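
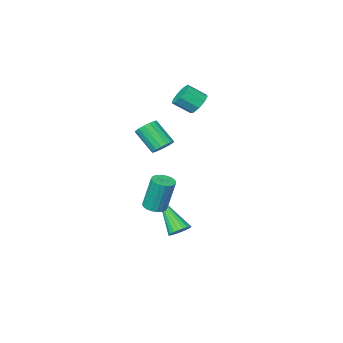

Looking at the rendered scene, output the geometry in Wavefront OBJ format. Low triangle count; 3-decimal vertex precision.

v 1.753 0.443 -2.601
v 2.302 0.551 -2.583
v 1.987 -1.003 -0.999
v 2.217 0.706 -2.431
v 2.052 0.815 -2.309
v 1.835 0.86 -2.237
v 1.604 0.832 -2.227
v 1.399 0.738 -2.283
v 1.255 0.592 -2.393
v 1.196 0.42 -2.539
v 1.235 0.253 -2.696
v 1.362 0.118 -2.837
v 1.557 0.039 -2.936
v 1.786 0.03 -2.978
v 2.009 0.092 -2.954
v 2.188 0.215 -2.87
v 2.292 0.378 -2.739
v -1.378 -3.061 3.271
v -1.038 -2.496 3.297
v -0.323 -2.953 3.914
v -0.662 -3.519 3.889
v -1.338 -2.511 3.633
v -0.623 -2.968 4.251
v -1.657 -2.783 3.801
v -0.941 -3.241 4.418
v -1.845 -3.186 3.721
v -1.129 -3.643 4.338
v -1.814 -3.53 3.43
v -1.098 -3.988 4.047
v -1.58 -3.655 3.065
v -0.864 -4.112 3.683
v -1.25 -3.502 2.797
v -0.535 -3.959 3.414
v -0.981 -3.143 2.751
v -0.265 -3.6 3.368
v -0.897 -2.746 2.948
v -0.181 -3.203 3.565
v 2.231 -0.158 2.45
v 2.731 0.107 2.521
v 3.068 -0.797 3.521
v 2.569 -1.062 3.45
v 2.563 0.236 2.693
v 2.901 -0.668 3.694
v 2.32 0.274 2.81
v 2.657 -0.63 3.811
v 2.056 0.214 2.845
v 2.394 -0.69 3.845
v 1.832 0.068 2.788
v 2.17 -0.836 3.789
v 1.7 -0.13 2.655
v 2.038 -1.033 3.655
v 1.69 -0.334 2.474
v 2.027 -1.237 3.474
v 1.803 -0.497 2.288
v 2.14 -1.401 3.288
v 2.015 -0.584 2.138
v 2.352 -1.487 3.139
v 2.276 -0.572 2.061
v 2.613 -1.476 3.061
v 2.527 -0.466 2.072
v 2.864 -1.37 3.072
v 2.71 -0.289 2.17
v 3.048 -1.193 3.17
v 2.784 -0.082 2.332
v 3.121 -0.986 3.332
v 3.676 1.562 -0.098
v 3.945 1.114 0.038
v 3.712 1.469 1.674
v 3.444 1.918 1.538
v 4.119 1.279 0.027
v 3.886 1.635 1.662
v 4.205 1.501 -0.009
v 3.973 1.856 1.627
v 4.187 1.734 -0.063
v 3.954 2.09 1.573
v 4.067 1.934 -0.123
v 3.835 2.289 1.513
v 3.87 2.06 -0.178
v 3.638 2.415 1.457
v 3.635 2.087 -0.218
v 3.402 2.443 1.418
v 3.408 2.011 -0.234
v 3.175 2.366 1.402
v 3.234 1.845 -0.222
v 3.001 2.201 1.413
v 3.147 1.624 -0.187
v 2.915 1.979 1.449
v 3.166 1.39 -0.133
v 2.933 1.746 1.503
v 3.285 1.191 -0.073
v 3.053 1.546 1.563
v 3.482 1.065 -0.017
v 3.25 1.42 1.618
v 3.718 1.037 0.022
v 3.485 1.393 1.658
f 2 1 4
f 2 4 3
f 4 1 5
f 4 5 3
f 5 1 6
f 5 6 3
f 6 1 7
f 6 7 3
f 7 1 8
f 7 8 3
f 8 1 9
f 8 9 3
f 9 1 10
f 9 10 3
f 10 1 11
f 10 11 3
f 11 1 12
f 11 12 3
f 12 1 13
f 12 13 3
f 13 1 14
f 13 14 3
f 14 1 15
f 14 15 3
f 15 1 16
f 15 16 3
f 16 1 17
f 16 17 3
f 17 1 2
f 17 2 3
f 19 18 22
f 19 22 20
f 20 22 23
f 20 23 21
f 22 18 24
f 22 24 23
f 23 24 25
f 23 25 21
f 24 18 26
f 24 26 25
f 25 26 27
f 25 27 21
f 26 18 28
f 26 28 27
f 27 28 29
f 27 29 21
f 28 18 30
f 28 30 29
f 29 30 31
f 29 31 21
f 30 18 32
f 30 32 31
f 31 32 33
f 31 33 21
f 32 18 34
f 32 34 33
f 33 34 35
f 33 35 21
f 34 18 36
f 34 36 35
f 35 36 37
f 35 37 21
f 36 18 19
f 36 19 37
f 37 19 20
f 37 20 21
f 39 38 42
f 39 42 40
f 40 42 43
f 40 43 41
f 42 38 44
f 42 44 43
f 43 44 45
f 43 45 41
f 44 38 46
f 44 46 45
f 45 46 47
f 45 47 41
f 46 38 48
f 46 48 47
f 47 48 49
f 47 49 41
f 48 38 50
f 48 50 49
f 49 50 51
f 49 51 41
f 50 38 52
f 50 52 51
f 51 52 53
f 51 53 41
f 52 38 54
f 52 54 53
f 53 54 55
f 53 55 41
f 54 38 56
f 54 56 55
f 55 56 57
f 55 57 41
f 56 38 58
f 56 58 57
f 57 58 59
f 57 59 41
f 58 38 60
f 58 60 59
f 59 60 61
f 59 61 41
f 60 38 62
f 60 62 61
f 61 62 63
f 61 63 41
f 62 38 64
f 62 64 63
f 63 64 65
f 63 65 41
f 64 38 39
f 64 39 65
f 65 39 40
f 65 40 41
f 67 66 70
f 67 70 68
f 68 70 71
f 68 71 69
f 70 66 72
f 70 72 71
f 71 72 73
f 71 73 69
f 72 66 74
f 72 74 73
f 73 74 75
f 73 75 69
f 74 66 76
f 74 76 75
f 75 76 77
f 75 77 69
f 76 66 78
f 76 78 77
f 77 78 79
f 77 79 69
f 78 66 80
f 78 80 79
f 79 80 81
f 79 81 69
f 80 66 82
f 80 82 81
f 81 82 83
f 81 83 69
f 82 66 84
f 82 84 83
f 83 84 85
f 83 85 69
f 84 66 86
f 84 86 85
f 85 86 87
f 85 87 69
f 86 66 88
f 86 88 87
f 87 88 89
f 87 89 69
f 88 66 90
f 88 90 89
f 89 90 91
f 89 91 69
f 90 66 92
f 90 92 91
f 91 92 93
f 91 93 69
f 92 66 94
f 92 94 93
f 93 94 95
f 93 95 69
f 94 66 67
f 94 67 95
f 95 67 68
f 95 68 69



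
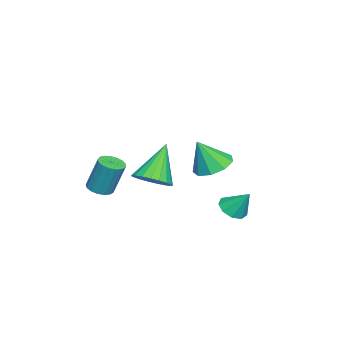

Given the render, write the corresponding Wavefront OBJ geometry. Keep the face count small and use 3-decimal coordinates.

v -0.463 -0.107 -0.894
v 0.218 0.598 -0.757
v -0.097 -0.753 0.614
v -0.382 0.807 -0.522
v -1.019 0.588 -0.461
v -1.397 0.043 -0.603
v -1.337 -0.571 -0.881
v -0.868 -0.969 -1.165
v -0.209 -0.963 -1.322
v 0.331 -0.557 -1.279
v 0.5 0.06 -1.055
v 4.439 -1.439 0.181
v 5.153 -1.636 0.709
v 3.281 -1.141 1.859
v 5.188 -1.261 0.667
v 5.093 -0.918 0.54
v 4.885 -0.664 0.351
v 4.6 -0.544 0.133
v 4.287 -0.579 -0.076
v 4 -0.763 -0.242
v 3.789 -1.064 -0.334
v 3.691 -1.429 -0.337
v 3.722 -1.796 -0.25
v 3.877 -2.101 -0.089
v 4.129 -2.292 0.119
v 4.434 -2.335 0.337
v 4.741 -2.224 0.529
v 4.995 -1.976 0.66
v 3.208 -4.125 -1.166
v 3.706 -3.766 -1.306
v 3.751 -3.196 0.305
v 3.252 -3.555 0.446
v 3.47 -3.587 -1.363
v 3.515 -3.017 0.249
v 3.174 -3.531 -1.375
v 3.218 -2.962 0.237
v 2.886 -3.612 -1.338
v 2.93 -3.042 0.273
v 2.671 -3.809 -1.263
v 2.715 -3.24 0.349
v 2.579 -4.079 -1.165
v 2.624 -3.51 0.447
v 2.632 -4.36 -1.067
v 2.676 -3.79 0.545
v 2.816 -4.586 -0.992
v 2.86 -4.017 0.62
v 3.09 -4.707 -0.957
v 3.134 -4.138 0.655
v 3.391 -4.695 -0.97
v 3.435 -4.125 0.642
v 3.65 -4.552 -1.027
v 3.695 -3.982 0.584
v 3.808 -4.311 -1.117
v 3.852 -3.741 0.495
v 3.828 -4.027 -1.218
v 3.872 -3.457 0.394
v 3.074 1.698 -1.643
v 3.735 1.418 -1.584
v 3.306 2.462 -0.617
v 3.744 1.812 -1.879
v 3.44 2.152 -2.064
v 2.965 2.28 -2.052
v 2.54 2.136 -1.848
v 2.366 1.787 -1.548
v 2.522 1.396 -1.293
v 2.937 1.146 -1.201
v 3.416 1.155 -1.316
f 2 1 4
f 2 4 3
f 4 1 5
f 4 5 3
f 5 1 6
f 5 6 3
f 6 1 7
f 6 7 3
f 7 1 8
f 7 8 3
f 8 1 9
f 8 9 3
f 9 1 10
f 9 10 3
f 10 1 11
f 10 11 3
f 11 1 2
f 11 2 3
f 13 12 15
f 13 15 14
f 15 12 16
f 15 16 14
f 16 12 17
f 16 17 14
f 17 12 18
f 17 18 14
f 18 12 19
f 18 19 14
f 19 12 20
f 19 20 14
f 20 12 21
f 20 21 14
f 21 12 22
f 21 22 14
f 22 12 23
f 22 23 14
f 23 12 24
f 23 24 14
f 24 12 25
f 24 25 14
f 25 12 26
f 25 26 14
f 26 12 27
f 26 27 14
f 27 12 28
f 27 28 14
f 28 12 13
f 28 13 14
f 30 29 33
f 30 33 31
f 31 33 34
f 31 34 32
f 33 29 35
f 33 35 34
f 34 35 36
f 34 36 32
f 35 29 37
f 35 37 36
f 36 37 38
f 36 38 32
f 37 29 39
f 37 39 38
f 38 39 40
f 38 40 32
f 39 29 41
f 39 41 40
f 40 41 42
f 40 42 32
f 41 29 43
f 41 43 42
f 42 43 44
f 42 44 32
f 43 29 45
f 43 45 44
f 44 45 46
f 44 46 32
f 45 29 47
f 45 47 46
f 46 47 48
f 46 48 32
f 47 29 49
f 47 49 48
f 48 49 50
f 48 50 32
f 49 29 51
f 49 51 50
f 50 51 52
f 50 52 32
f 51 29 53
f 51 53 52
f 52 53 54
f 52 54 32
f 53 29 55
f 53 55 54
f 54 55 56
f 54 56 32
f 55 29 30
f 55 30 56
f 56 30 31
f 56 31 32
f 58 57 60
f 58 60 59
f 60 57 61
f 60 61 59
f 61 57 62
f 61 62 59
f 62 57 63
f 62 63 59
f 63 57 64
f 63 64 59
f 64 57 65
f 64 65 59
f 65 57 66
f 65 66 59
f 66 57 67
f 66 67 59
f 67 57 58
f 67 58 59



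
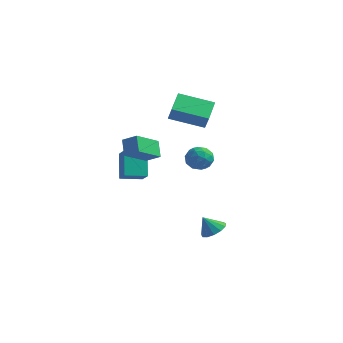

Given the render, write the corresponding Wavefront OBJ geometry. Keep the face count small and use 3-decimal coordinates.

v 2.132 -0.4 -4.224
v 2.615 0.041 -3.818
v 1.608 -0.66 -3.316
v 2.285 0.297 -3.935
v 1.907 0.332 -4.144
v 1.6 0.134 -4.378
v 1.462 -0.233 -4.563
v 1.536 -0.653 -4.641
v 1.801 -0.993 -4.586
v 2.17 -1.145 -4.416
v 2.527 -1.06 -4.185
v 2.759 -0.765 -3.966
v 2.792 -0.355 -3.83
v -2.77 -1.758 -1.066
v -3.314 -0.888 0.277
v -1.873 -0.908 -1.253
v -2.417 -0.038 0.09
v -2.103 -2.322 -0.43
v -2.647 -1.452 0.913
v -1.206 -1.472 -0.617
v -1.75 -0.602 0.726
v -1.357 0.863 2.649
v -0.961 0.573 3.509
v -1.722 2.183 3.263
v -1.326 1.892 4.122
v 0.446 1.628 2.078
v 0.842 1.337 2.937
v 0.081 2.947 2.691
v 0.477 2.657 3.551
v 1.017 -1.14 1.35
v 1.562 -0.642 1.654
v 1.958 -1.958 1.006
v 2.503 -1.46 1.31
v 2.002 -1.849 1.796
v 1.421 -1.344 2.009
v 2.099 -1.256 0.651
v 1.518 -0.751 0.864
v 2.231 -0.713 1.223
v 2.171 -1.08 1.93
v 1.349 -1.52 0.73
v 1.289 -1.887 1.437
v 1.207 -0.819 1.532
v 2.313 -1.781 1.128
v 2.019 -2.01 1.413
v 2.339 -1.717 1.592
v 1.124 -1.232 1.741
v 1.444 -0.939 1.92
v 1.703 -1.649 2.003
v 2.076 -1.661 0.74
v 2.396 -1.368 0.919
v 1.181 -0.883 1.068
v 1.501 -0.59 1.247
v 1.817 -0.951 0.657
v 1.921 -0.568 1.458
v 2.473 -1.049 1.255
v 2.236 -0.929 0.868
v 1.894 -0.632 0.993
v 1.885 -0.784 1.873
v 2.438 -1.264 1.671
v 2.144 -1.493 1.957
v 1.802 -1.196 2.082
v 2.278 -0.826 1.62
v 1.082 -1.336 0.989
v 1.635 -1.816 0.787
v 1.718 -1.404 0.578
v 1.376 -1.107 0.703
v 1.047 -1.551 1.405
v 1.599 -2.032 1.202
v 1.626 -1.968 1.667
v 1.284 -1.671 1.792
v 1.242 -1.774 1.04
v -1.588 -1.2 1.452
v -1.977 -2.71 2.352
v -0.759 -1.14 1.911
v -1.148 -2.65 2.811
v -1.112 -1.79 0.669
v -1.501 -3.3 1.569
v -0.283 -1.73 1.128
v -0.672 -3.24 2.028
f 2 1 4
f 2 4 3
f 4 1 5
f 4 5 3
f 5 1 6
f 5 6 3
f 6 1 7
f 6 7 3
f 7 1 8
f 7 8 3
f 8 1 9
f 8 9 3
f 9 1 10
f 9 10 3
f 10 1 11
f 10 11 3
f 11 1 12
f 11 12 3
f 12 1 13
f 12 13 3
f 13 1 2
f 13 2 3
f 15 17 14
f 18 15 14
f 14 17 16
f 16 18 14
f 15 21 17
f 19 15 18
f 19 21 15
f 17 21 16
f 20 18 16
f 16 21 20
f 20 19 18
f 21 19 20
f 23 25 22
f 26 23 22
f 22 25 24
f 24 26 22
f 23 29 25
f 27 23 26
f 27 29 23
f 25 29 24
f 28 26 24
f 24 29 28
f 28 27 26
f 29 27 28
f 30 67 46
f 67 41 70
f 46 70 35
f 67 70 46
f 30 46 42
f 46 35 47
f 42 47 31
f 46 47 42
f 30 42 51
f 42 31 52
f 51 52 37
f 42 52 51
f 30 51 63
f 51 37 66
f 63 66 40
f 51 66 63
f 30 63 67
f 63 40 71
f 67 71 41
f 63 71 67
f 31 47 58
f 47 35 61
f 58 61 39
f 47 61 58
f 35 70 48
f 70 41 69
f 48 69 34
f 70 69 48
f 41 71 68
f 71 40 64
f 68 64 32
f 71 64 68
f 40 66 65
f 66 37 53
f 65 53 36
f 66 53 65
f 37 52 57
f 52 31 54
f 57 54 38
f 52 54 57
f 33 59 45
f 59 39 60
f 45 60 34
f 59 60 45
f 33 45 43
f 45 34 44
f 43 44 32
f 45 44 43
f 33 43 50
f 43 32 49
f 50 49 36
f 43 49 50
f 33 50 55
f 50 36 56
f 55 56 38
f 50 56 55
f 33 55 59
f 55 38 62
f 59 62 39
f 55 62 59
f 34 60 48
f 60 39 61
f 48 61 35
f 60 61 48
f 32 44 68
f 44 34 69
f 68 69 41
f 44 69 68
f 36 49 65
f 49 32 64
f 65 64 40
f 49 64 65
f 38 56 57
f 56 36 53
f 57 53 37
f 56 53 57
f 39 62 58
f 62 38 54
f 58 54 31
f 62 54 58
f 73 75 72
f 76 73 72
f 72 75 74
f 74 76 72
f 73 79 75
f 77 73 76
f 77 79 73
f 75 79 74
f 78 76 74
f 74 79 78
f 78 77 76
f 79 77 78



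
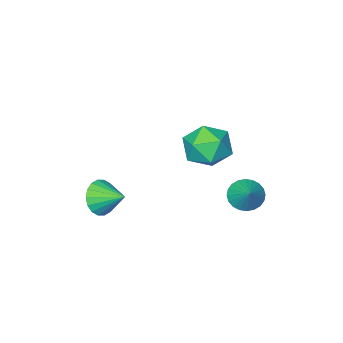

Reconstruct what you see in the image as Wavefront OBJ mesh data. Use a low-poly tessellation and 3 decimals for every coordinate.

v 0.177 -0.199 2.086
v 0.776 -0.272 3.122
v 0.844 -1.948 1.578
v 1.443 -2.021 2.614
v 0.245 -2.066 2.61
v -0.167 -0.985 2.924
v 1.787 -1.235 1.776
v 1.375 -0.154 2.09
v 1.771 -0.912 2.93
v 0.819 -1.425 3.446
v 0.801 -0.795 1.254
v -0.151 -1.308 1.77
v 4.128 -4.293 -1.42
v 4.735 -4.427 -0.688
v 3.692 -3.107 -0.84
v 4.97 -4.205 -0.966
v 5.038 -3.999 -1.335
v 4.926 -3.852 -1.72
v 4.657 -3.793 -2.046
v 4.282 -3.832 -2.248
v 3.877 -3.962 -2.285
v 3.522 -4.159 -2.152
v 3.287 -4.381 -1.873
v 3.218 -4.586 -1.504
v 3.33 -4.733 -1.119
v 3.6 -4.793 -0.793
v 3.974 -4.754 -0.592
v 4.379 -4.623 -0.554
v -1.37 -1.13 -1.853
v -0.806 -0.881 -2.439
v -0.79 -0.17 -0.887
v -1.057 -0.671 -2.497
v -1.355 -0.532 -2.457
v -1.655 -0.483 -2.325
v -1.912 -0.533 -2.121
v -2.086 -0.673 -1.876
v -2.152 -0.884 -1.628
v -2.098 -1.131 -1.415
v -1.933 -1.379 -1.267
v -1.683 -1.588 -1.209
v -1.385 -1.728 -1.249
v -1.084 -1.777 -1.381
v -0.828 -1.727 -1.585
v -0.653 -1.586 -1.829
v -0.588 -1.376 -2.078
v -0.642 -1.128 -2.291
f 1 12 6
f 1 6 2
f 1 2 8
f 1 8 11
f 1 11 12
f 2 6 10
f 6 12 5
f 12 11 3
f 11 8 7
f 8 2 9
f 4 10 5
f 4 5 3
f 4 3 7
f 4 7 9
f 4 9 10
f 5 10 6
f 3 5 12
f 7 3 11
f 9 7 8
f 10 9 2
f 14 13 16
f 14 16 15
f 16 13 17
f 16 17 15
f 17 13 18
f 17 18 15
f 18 13 19
f 18 19 15
f 19 13 20
f 19 20 15
f 20 13 21
f 20 21 15
f 21 13 22
f 21 22 15
f 22 13 23
f 22 23 15
f 23 13 24
f 23 24 15
f 24 13 25
f 24 25 15
f 25 13 26
f 25 26 15
f 26 13 27
f 26 27 15
f 27 13 28
f 27 28 15
f 28 13 14
f 28 14 15
f 30 29 32
f 30 32 31
f 32 29 33
f 32 33 31
f 33 29 34
f 33 34 31
f 34 29 35
f 34 35 31
f 35 29 36
f 35 36 31
f 36 29 37
f 36 37 31
f 37 29 38
f 37 38 31
f 38 29 39
f 38 39 31
f 39 29 40
f 39 40 31
f 40 29 41
f 40 41 31
f 41 29 42
f 41 42 31
f 42 29 43
f 42 43 31
f 43 29 44
f 43 44 31
f 44 29 45
f 44 45 31
f 45 29 46
f 45 46 31
f 46 29 30
f 46 30 31



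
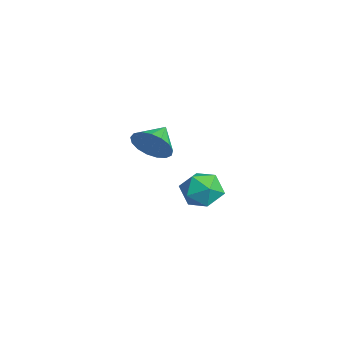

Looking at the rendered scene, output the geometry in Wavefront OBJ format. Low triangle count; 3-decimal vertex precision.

v 1.843 -1.861 -1.679
v 2.389 -2.06 -0.828
v 2.451 -3.24 -2.392
v 2.997 -3.439 -1.541
v 1.97 -3.516 -1.523
v 1.594 -2.664 -1.083
v 3.246 -2.636 -2.137
v 2.87 -1.784 -1.697
v 3.256 -2.539 -1.112
v 2.468 -3.083 -0.732
v 2.372 -2.217 -2.488
v 1.584 -2.761 -2.108
v -2.941 -3.519 -1.693
v -2.258 -3.239 -0.946
v -3.899 -2.641 -1.147
v -2.171 -2.912 -1.317
v -2.259 -2.724 -1.775
v -2.504 -2.718 -2.214
v -2.849 -2.896 -2.533
v -3.215 -3.217 -2.66
v -3.518 -3.606 -2.566
v -3.688 -3.976 -2.271
v -3.688 -4.241 -1.844
v -3.516 -4.341 -1.383
v -3.212 -4.252 -0.992
v -2.847 -3.995 -0.762
v -2.502 -3.63 -0.745
f 1 12 6
f 1 6 2
f 1 2 8
f 1 8 11
f 1 11 12
f 2 6 10
f 6 12 5
f 12 11 3
f 11 8 7
f 8 2 9
f 4 10 5
f 4 5 3
f 4 3 7
f 4 7 9
f 4 9 10
f 5 10 6
f 3 5 12
f 7 3 11
f 9 7 8
f 10 9 2
f 14 13 16
f 14 16 15
f 16 13 17
f 16 17 15
f 17 13 18
f 17 18 15
f 18 13 19
f 18 19 15
f 19 13 20
f 19 20 15
f 20 13 21
f 20 21 15
f 21 13 22
f 21 22 15
f 22 13 23
f 22 23 15
f 23 13 24
f 23 24 15
f 24 13 25
f 24 25 15
f 25 13 26
f 25 26 15
f 26 13 27
f 26 27 15
f 27 13 14
f 27 14 15



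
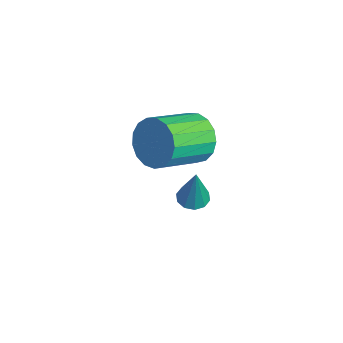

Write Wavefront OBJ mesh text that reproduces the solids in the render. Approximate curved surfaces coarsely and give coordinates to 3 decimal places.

v -2.592 -2.517 -1.808
v -1.987 -2.632 -1.982
v -2.068 -2.563 0.048
v -2.035 -2.24 -1.959
v -2.296 -1.954 -1.878
v -2.67 -1.882 -1.771
v -3.014 -2.054 -1.678
v -3.197 -2.402 -1.635
v -3.149 -2.793 -1.658
v -2.889 -3.08 -1.739
v -2.515 -3.151 -1.846
v -2.17 -2.98 -1.939
v -2.007 -2.645 2.279
v -1.485 -2.081 3.037
v -0.73 -3.83 3.819
v -1.253 -4.395 3.061
v -1.943 -2.182 3.252
v -1.189 -3.932 4.035
v -2.417 -2.39 3.245
v -1.662 -4.139 4.028
v -2.796 -2.656 3.016
v -2.042 -4.405 3.799
v -2.995 -2.919 2.618
v -2.241 -4.669 3.401
v -2.968 -3.12 2.143
v -2.213 -4.87 2.926
v -2.72 -3.212 1.698
v -1.966 -4.962 2.481
v -2.309 -3.174 1.387
v -1.555 -4.924 2.17
v -1.829 -3.015 1.28
v -1.075 -4.765 2.063
v -1.39 -2.771 1.401
v -0.635 -4.521 2.184
v -1.092 -2.499 1.724
v -0.338 -4.248 2.507
v -1.004 -2.259 2.174
v -0.249 -4.009 2.957
v -1.146 -2.109 2.647
v -0.391 -3.858 3.43
f 2 1 4
f 2 4 3
f 4 1 5
f 4 5 3
f 5 1 6
f 5 6 3
f 6 1 7
f 6 7 3
f 7 1 8
f 7 8 3
f 8 1 9
f 8 9 3
f 9 1 10
f 9 10 3
f 10 1 11
f 10 11 3
f 11 1 12
f 11 12 3
f 12 1 2
f 12 2 3
f 14 13 17
f 14 17 15
f 15 17 18
f 15 18 16
f 17 13 19
f 17 19 18
f 18 19 20
f 18 20 16
f 19 13 21
f 19 21 20
f 20 21 22
f 20 22 16
f 21 13 23
f 21 23 22
f 22 23 24
f 22 24 16
f 23 13 25
f 23 25 24
f 24 25 26
f 24 26 16
f 25 13 27
f 25 27 26
f 26 27 28
f 26 28 16
f 27 13 29
f 27 29 28
f 28 29 30
f 28 30 16
f 29 13 31
f 29 31 30
f 30 31 32
f 30 32 16
f 31 13 33
f 31 33 32
f 32 33 34
f 32 34 16
f 33 13 35
f 33 35 34
f 34 35 36
f 34 36 16
f 35 13 37
f 35 37 36
f 36 37 38
f 36 38 16
f 37 13 39
f 37 39 38
f 38 39 40
f 38 40 16
f 39 13 14
f 39 14 40
f 40 14 15
f 40 15 16



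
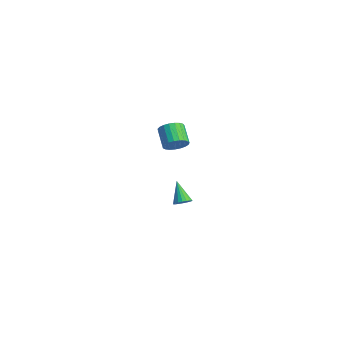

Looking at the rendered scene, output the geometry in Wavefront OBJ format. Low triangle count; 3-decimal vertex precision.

v 3.898 0.744 3.588
v 4.219 0.481 4.075
v 3.323 0.654 4.759
v 3.002 0.916 4.272
v 4.285 0.737 4.097
v 3.39 0.91 4.781
v 4.285 0.995 4.031
v 3.389 1.168 4.715
v 4.217 1.209 3.889
v 3.322 1.382 4.573
v 4.095 1.343 3.694
v 3.199 1.516 4.378
v 3.938 1.373 3.481
v 3.042 1.546 4.165
v 3.774 1.294 3.287
v 2.879 1.467 3.971
v 3.632 1.12 3.144
v 2.736 1.293 3.828
v 3.535 0.881 3.079
v 2.64 1.054 3.763
v 3.502 0.618 3.101
v 2.606 0.791 3.785
v 3.537 0.377 3.208
v 2.641 0.55 3.892
v 3.634 0.199 3.38
v 2.738 0.372 4.064
v 3.777 0.115 3.588
v 2.881 0.288 4.272
v 3.941 0.14 3.797
v 3.045 0.313 4.481
v 4.097 0.269 3.969
v 3.201 0.442 4.653
v 0.252 2.898 -2.97
v 0.64 2.921 -2.655
v -0.612 2.982 -1.91
v 0.603 3.135 -2.703
v 0.496 3.302 -2.803
v 0.34 3.389 -2.937
v 0.168 3.379 -3.077
v 0.012 3.273 -3.196
v -0.096 3.093 -3.27
v -0.135 2.875 -3.284
v -0.098 2.661 -3.237
v 0.009 2.494 -3.136
v 0.164 2.407 -3.002
v 0.337 2.417 -2.862
v 0.493 2.522 -2.743
v 0.601 2.702 -2.669
f 2 1 5
f 2 5 3
f 3 5 6
f 3 6 4
f 5 1 7
f 5 7 6
f 6 7 8
f 6 8 4
f 7 1 9
f 7 9 8
f 8 9 10
f 8 10 4
f 9 1 11
f 9 11 10
f 10 11 12
f 10 12 4
f 11 1 13
f 11 13 12
f 12 13 14
f 12 14 4
f 13 1 15
f 13 15 14
f 14 15 16
f 14 16 4
f 15 1 17
f 15 17 16
f 16 17 18
f 16 18 4
f 17 1 19
f 17 19 18
f 18 19 20
f 18 20 4
f 19 1 21
f 19 21 20
f 20 21 22
f 20 22 4
f 21 1 23
f 21 23 22
f 22 23 24
f 22 24 4
f 23 1 25
f 23 25 24
f 24 25 26
f 24 26 4
f 25 1 27
f 25 27 26
f 26 27 28
f 26 28 4
f 27 1 29
f 27 29 28
f 28 29 30
f 28 30 4
f 29 1 31
f 29 31 30
f 30 31 32
f 30 32 4
f 31 1 2
f 31 2 32
f 32 2 3
f 32 3 4
f 34 33 36
f 34 36 35
f 36 33 37
f 36 37 35
f 37 33 38
f 37 38 35
f 38 33 39
f 38 39 35
f 39 33 40
f 39 40 35
f 40 33 41
f 40 41 35
f 41 33 42
f 41 42 35
f 42 33 43
f 42 43 35
f 43 33 44
f 43 44 35
f 44 33 45
f 44 45 35
f 45 33 46
f 45 46 35
f 46 33 47
f 46 47 35
f 47 33 48
f 47 48 35
f 48 33 34
f 48 34 35



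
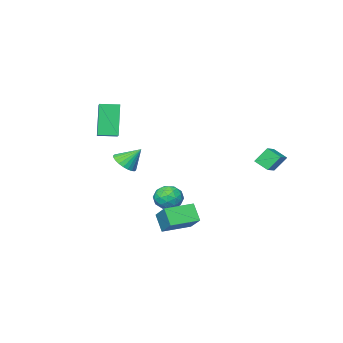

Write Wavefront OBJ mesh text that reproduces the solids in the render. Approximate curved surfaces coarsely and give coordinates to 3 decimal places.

v 3.646 0.665 0.669
v 4.055 0.286 1.156
v 3.054 1.235 1.611
v 4.218 0.521 1.116
v 4.294 0.778 1.008
v 4.271 1.018 0.848
v 4.153 1.203 0.662
v 3.958 1.307 0.476
v 3.715 1.313 0.32
v 3.462 1.22 0.217
v 3.237 1.043 0.183
v 3.074 0.808 0.223
v 2.998 0.551 0.331
v 3.021 0.312 0.49
v 3.139 0.126 0.677
v 3.334 0.022 0.863
v 3.577 0.016 1.019
v 3.83 0.109 1.122
v -3.644 3.545 -0.687
v -3.407 2.803 -0.237
v -4.2 3.883 0.163
v -3.963 3.14 0.613
v -2.717 4.08 -0.293
v -2.48 3.337 0.157
v -3.273 4.417 0.557
v -3.036 3.675 1.007
v 0.929 2.497 -3.795
v 0.804 1.849 -2.878
v 1.33 3.684 -2.901
v 1.205 3.036 -1.984
v 2.435 2.064 -3.896
v 2.31 1.416 -2.979
v 2.836 3.251 -3.002
v 2.711 2.603 -2.085
v 2.293 -3.439 1.153
v 1.78 -3.955 3.07
v 1.439 -2.815 1.093
v 0.925 -3.331 3.009
v 3.055 -2.349 1.651
v 2.541 -2.865 3.567
v 2.2 -1.725 1.59
v 1.687 -2.241 3.507
v -1.833 -2.008 -3.139
v -1.042 -1.785 -3.4
v -1.958 -2.855 -4.24
v -1.167 -2.632 -4.501
v -1.268 -3.106 -3.788
v -1.191 -2.582 -3.107
v -1.809 -2.058 -4.533
v -1.732 -1.534 -3.852
v -1.027 -1.816 -4.261
v -0.693 -2.464 -3.801
v -2.307 -2.176 -3.839
v -1.973 -2.824 -3.379
v -1.427 -1.822 -3.173
v -1.573 -2.818 -4.467
v -1.633 -3.096 -4.048
v -1.168 -2.966 -4.201
v -1.515 -2.291 -3.001
v -1.049 -2.16 -3.154
v -1.183 -2.936 -3.382
v -1.951 -2.48 -4.486
v -1.485 -2.349 -4.639
v -1.832 -1.674 -3.439
v -1.367 -1.544 -3.592
v -1.817 -1.704 -4.258
v -0.953 -1.71 -3.832
v -1.026 -2.207 -4.48
v -1.403 -1.87 -4.498
v -1.358 -1.562 -4.098
v -0.756 -2.09 -3.561
v -0.83 -2.588 -4.209
v -0.89 -2.867 -3.79
v -0.844 -2.559 -3.389
v -0.747 -2.108 -4.068
v -2.17 -2.052 -3.431
v -2.244 -2.55 -4.079
v -2.156 -2.081 -4.251
v -2.11 -1.773 -3.85
v -1.974 -2.433 -3.16
v -2.047 -2.93 -3.808
v -1.642 -3.078 -3.542
v -1.597 -2.77 -3.142
v -2.253 -2.532 -3.572
f 2 1 4
f 2 4 3
f 4 1 5
f 4 5 3
f 5 1 6
f 5 6 3
f 6 1 7
f 6 7 3
f 7 1 8
f 7 8 3
f 8 1 9
f 8 9 3
f 9 1 10
f 9 10 3
f 10 1 11
f 10 11 3
f 11 1 12
f 11 12 3
f 12 1 13
f 12 13 3
f 13 1 14
f 13 14 3
f 14 1 15
f 14 15 3
f 15 1 16
f 15 16 3
f 16 1 17
f 16 17 3
f 17 1 18
f 17 18 3
f 18 1 2
f 18 2 3
f 20 22 19
f 23 20 19
f 19 22 21
f 21 23 19
f 20 26 22
f 24 20 23
f 24 26 20
f 22 26 21
f 25 23 21
f 21 26 25
f 25 24 23
f 26 24 25
f 28 30 27
f 31 28 27
f 27 30 29
f 29 31 27
f 28 34 30
f 32 28 31
f 32 34 28
f 30 34 29
f 33 31 29
f 29 34 33
f 33 32 31
f 34 32 33
f 36 38 35
f 39 36 35
f 35 38 37
f 37 39 35
f 36 42 38
f 40 36 39
f 40 42 36
f 38 42 37
f 41 39 37
f 37 42 41
f 41 40 39
f 42 40 41
f 43 80 59
f 80 54 83
f 59 83 48
f 80 83 59
f 43 59 55
f 59 48 60
f 55 60 44
f 59 60 55
f 43 55 64
f 55 44 65
f 64 65 50
f 55 65 64
f 43 64 76
f 64 50 79
f 76 79 53
f 64 79 76
f 43 76 80
f 76 53 84
f 80 84 54
f 76 84 80
f 44 60 71
f 60 48 74
f 71 74 52
f 60 74 71
f 48 83 61
f 83 54 82
f 61 82 47
f 83 82 61
f 54 84 81
f 84 53 77
f 81 77 45
f 84 77 81
f 53 79 78
f 79 50 66
f 78 66 49
f 79 66 78
f 50 65 70
f 65 44 67
f 70 67 51
f 65 67 70
f 46 72 58
f 72 52 73
f 58 73 47
f 72 73 58
f 46 58 56
f 58 47 57
f 56 57 45
f 58 57 56
f 46 56 63
f 56 45 62
f 63 62 49
f 56 62 63
f 46 63 68
f 63 49 69
f 68 69 51
f 63 69 68
f 46 68 72
f 68 51 75
f 72 75 52
f 68 75 72
f 47 73 61
f 73 52 74
f 61 74 48
f 73 74 61
f 45 57 81
f 57 47 82
f 81 82 54
f 57 82 81
f 49 62 78
f 62 45 77
f 78 77 53
f 62 77 78
f 51 69 70
f 69 49 66
f 70 66 50
f 69 66 70
f 52 75 71
f 75 51 67
f 71 67 44
f 75 67 71



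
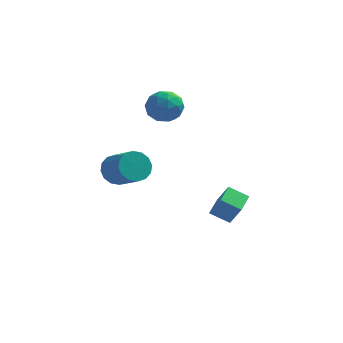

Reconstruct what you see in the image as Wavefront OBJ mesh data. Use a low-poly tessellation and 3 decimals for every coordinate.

v -2.389 -1.268 -0.631
v -1.903 -1.327 -1.351
v -0.825 -2.232 -0.548
v -1.311 -2.172 0.171
v -1.752 -0.959 -1.138
v -0.675 -1.864 -0.335
v -1.773 -0.674 -0.79
v -0.695 -1.579 0.013
v -1.958 -0.548 -0.399
v -0.88 -1.453 0.404
v -2.259 -0.615 -0.071
v -1.181 -1.52 0.732
v -2.594 -0.857 0.107
v -1.517 -1.762 0.91
v -2.875 -1.208 0.088
v -1.797 -2.113 0.891
v -3.025 -1.576 -0.125
v -1.948 -2.481 0.678
v -3.005 -1.861 -0.473
v -1.927 -2.766 0.33
v -2.82 -1.987 -0.864
v -1.742 -2.892 -0.061
v -2.519 -1.92 -1.192
v -1.441 -2.825 -0.389
v -2.183 -1.678 -1.37
v -1.106 -2.583 -0.567
v 2.433 0.789 -4.619
v 1.445 0.782 -4.091
v 2.554 2.029 -4.373
v 1.566 2.022 -3.846
v 3.014 0.518 -3.534
v 2.026 0.511 -3.007
v 3.135 1.758 -3.289
v 2.147 1.751 -2.761
v -1.83 1.935 1.861
v -1.542 2.331 2.707
v -0.338 1.509 1.553
v -0.05 1.905 2.399
v -0.601 1.097 2.4
v -1.523 1.36 2.59
v -0.357 2.48 1.67
v -1.279 2.743 1.86
v -0.632 2.668 2.589
v -0.782 1.814 3.04
v -1.098 2.026 1.22
v -1.248 1.172 1.671
v -1.817 2.17 2.311
v -0.063 1.67 1.949
v -0.386 1.195 1.95
v -0.217 1.428 2.447
v -1.806 1.6 2.242
v -1.637 1.833 2.74
v -1.083 1.108 2.559
v -0.243 2.007 1.52
v -0.074 2.24 2.018
v -1.663 2.412 1.813
v -1.494 2.645 2.31
v -0.797 2.732 1.701
v -1.113 2.601 2.739
v -0.236 2.351 2.558
v -0.416 2.688 2.129
v -0.958 2.843 2.241
v -1.201 2.099 3.004
v -0.324 1.849 2.823
v -0.648 1.374 2.824
v -1.19 1.529 2.936
v -0.666 2.297 2.935
v -1.556 1.991 1.437
v -0.679 1.741 1.256
v -0.69 2.311 1.324
v -1.232 2.466 1.436
v -1.644 1.489 1.702
v -0.767 1.239 1.521
v -0.922 0.997 2.019
v -1.464 1.152 2.131
v -1.214 1.543 1.325
f 2 1 5
f 2 5 3
f 3 5 6
f 3 6 4
f 5 1 7
f 5 7 6
f 6 7 8
f 6 8 4
f 7 1 9
f 7 9 8
f 8 9 10
f 8 10 4
f 9 1 11
f 9 11 10
f 10 11 12
f 10 12 4
f 11 1 13
f 11 13 12
f 12 13 14
f 12 14 4
f 13 1 15
f 13 15 14
f 14 15 16
f 14 16 4
f 15 1 17
f 15 17 16
f 16 17 18
f 16 18 4
f 17 1 19
f 17 19 18
f 18 19 20
f 18 20 4
f 19 1 21
f 19 21 20
f 20 21 22
f 20 22 4
f 21 1 23
f 21 23 22
f 22 23 24
f 22 24 4
f 23 1 25
f 23 25 24
f 24 25 26
f 24 26 4
f 25 1 2
f 25 2 26
f 26 2 3
f 26 3 4
f 28 30 27
f 31 28 27
f 27 30 29
f 29 31 27
f 28 34 30
f 32 28 31
f 32 34 28
f 30 34 29
f 33 31 29
f 29 34 33
f 33 32 31
f 34 32 33
f 35 72 51
f 72 46 75
f 51 75 40
f 72 75 51
f 35 51 47
f 51 40 52
f 47 52 36
f 51 52 47
f 35 47 56
f 47 36 57
f 56 57 42
f 47 57 56
f 35 56 68
f 56 42 71
f 68 71 45
f 56 71 68
f 35 68 72
f 68 45 76
f 72 76 46
f 68 76 72
f 36 52 63
f 52 40 66
f 63 66 44
f 52 66 63
f 40 75 53
f 75 46 74
f 53 74 39
f 75 74 53
f 46 76 73
f 76 45 69
f 73 69 37
f 76 69 73
f 45 71 70
f 71 42 58
f 70 58 41
f 71 58 70
f 42 57 62
f 57 36 59
f 62 59 43
f 57 59 62
f 38 64 50
f 64 44 65
f 50 65 39
f 64 65 50
f 38 50 48
f 50 39 49
f 48 49 37
f 50 49 48
f 38 48 55
f 48 37 54
f 55 54 41
f 48 54 55
f 38 55 60
f 55 41 61
f 60 61 43
f 55 61 60
f 38 60 64
f 60 43 67
f 64 67 44
f 60 67 64
f 39 65 53
f 65 44 66
f 53 66 40
f 65 66 53
f 37 49 73
f 49 39 74
f 73 74 46
f 49 74 73
f 41 54 70
f 54 37 69
f 70 69 45
f 54 69 70
f 43 61 62
f 61 41 58
f 62 58 42
f 61 58 62
f 44 67 63
f 67 43 59
f 63 59 36
f 67 59 63



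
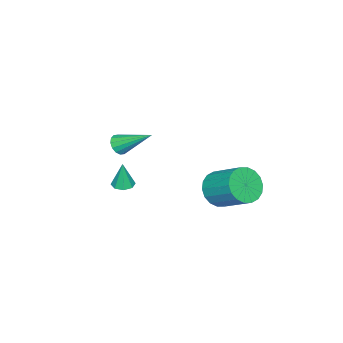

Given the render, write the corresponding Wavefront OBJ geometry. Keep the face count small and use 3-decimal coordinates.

v 0.271 -1.968 -1.284
v 0.597 -2.435 -1.29
v 0.349 -1.932 0.124
v 0.831 -2.068 -1.312
v 0.737 -1.642 -1.318
v 0.37 -1.407 -1.303
v -0.055 -1.5 -1.277
v -0.289 -1.868 -1.255
v -0.196 -2.294 -1.25
v 0.171 -2.529 -1.264
v 2.226 -0.883 2.866
v 2.44 -1.156 3.318
v 2.034 0.703 3.914
v 2.674 -1.038 3.182
v 2.787 -0.878 2.962
v 2.751 -0.72 2.715
v 2.573 -0.605 2.51
v 2.302 -0.565 2.399
v 2.011 -0.61 2.414
v 1.777 -0.728 2.55
v 1.664 -0.887 2.77
v 1.7 -1.046 3.017
v 1.878 -1.16 3.223
v 2.149 -1.201 3.333
v -0.195 2.839 -0.192
v 0.108 3.314 -1.006
v 0.418 4.836 -0.002
v 0.115 4.361 0.812
v -0.324 3.398 -0.999
v -0.014 4.92 0.005
v -0.731 3.37 -0.832
v -0.421 4.893 0.172
v -1.032 3.238 -0.539
v -0.722 4.76 0.466
v -1.167 3.027 -0.177
v -0.857 4.549 0.828
v -1.109 2.778 0.182
v -0.799 4.3 1.187
v -0.871 2.541 0.467
v -0.561 4.064 1.472
v -0.498 2.364 0.622
v -0.188 3.886 1.626
v -0.066 2.28 0.615
v 0.244 3.802 1.619
v 0.341 2.307 0.448
v 0.651 3.83 1.452
v 0.642 2.44 0.154
v 0.952 3.962 1.159
v 0.777 2.651 -0.208
v 1.087 4.173 0.797
v 0.719 2.9 -0.567
v 1.029 4.422 0.438
v 0.481 3.136 -0.852
v 0.791 4.659 0.153
f 2 1 4
f 2 4 3
f 4 1 5
f 4 5 3
f 5 1 6
f 5 6 3
f 6 1 7
f 6 7 3
f 7 1 8
f 7 8 3
f 8 1 9
f 8 9 3
f 9 1 10
f 9 10 3
f 10 1 2
f 10 2 3
f 12 11 14
f 12 14 13
f 14 11 15
f 14 15 13
f 15 11 16
f 15 16 13
f 16 11 17
f 16 17 13
f 17 11 18
f 17 18 13
f 18 11 19
f 18 19 13
f 19 11 20
f 19 20 13
f 20 11 21
f 20 21 13
f 21 11 22
f 21 22 13
f 22 11 23
f 22 23 13
f 23 11 24
f 23 24 13
f 24 11 12
f 24 12 13
f 26 25 29
f 26 29 27
f 27 29 30
f 27 30 28
f 29 25 31
f 29 31 30
f 30 31 32
f 30 32 28
f 31 25 33
f 31 33 32
f 32 33 34
f 32 34 28
f 33 25 35
f 33 35 34
f 34 35 36
f 34 36 28
f 35 25 37
f 35 37 36
f 36 37 38
f 36 38 28
f 37 25 39
f 37 39 38
f 38 39 40
f 38 40 28
f 39 25 41
f 39 41 40
f 40 41 42
f 40 42 28
f 41 25 43
f 41 43 42
f 42 43 44
f 42 44 28
f 43 25 45
f 43 45 44
f 44 45 46
f 44 46 28
f 45 25 47
f 45 47 46
f 46 47 48
f 46 48 28
f 47 25 49
f 47 49 48
f 48 49 50
f 48 50 28
f 49 25 51
f 49 51 50
f 50 51 52
f 50 52 28
f 51 25 53
f 51 53 52
f 52 53 54
f 52 54 28
f 53 25 26
f 53 26 54
f 54 26 27
f 54 27 28



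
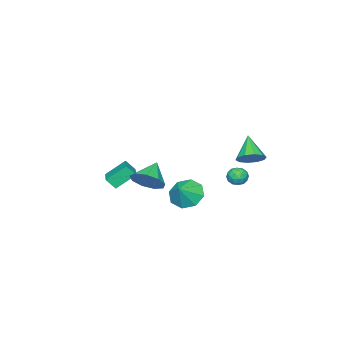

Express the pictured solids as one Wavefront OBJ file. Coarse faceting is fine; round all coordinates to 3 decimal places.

v 2.131 2.097 -2.352
v 2.793 2.286 -3.145
v 3.029 2.243 -1.568
v 2.444 2.955 -2.87
v 1.911 3.122 -2.291
v 1.508 2.688 -1.748
v 1.47 1.908 -1.559
v 1.819 1.239 -1.834
v 2.351 1.072 -2.412
v 2.755 1.506 -2.955
v 1.091 -3.725 -3.664
v 1.351 -4.232 -3.02
v 0.195 -2.962 -2.701
v 0.455 -3.469 -2.057
v 2.245 -2.751 -3.363
v 2.505 -3.258 -2.719
v 1.349 -1.988 -2.4
v 1.609 -2.495 -1.756
v 2.668 -0.173 -1.851
v 3.205 0.202 -1.03
v 1.452 -0.447 -0.929
v 2.843 0.733 -1.35
v 2.399 0.84 -1.905
v 2.081 0.473 -2.434
v 2.038 -0.197 -2.69
v 2.289 -0.855 -2.553
v 2.718 -1.195 -2.088
v 3.124 -1.057 -1.511
v 3.316 -0.505 -1.093
v -0.305 4.418 -1.595
v 0.177 4.566 -1.182
v -0.177 3.394 -1.378
v 0.305 3.542 -0.965
v -0.31 3.703 -0.819
v -0.389 4.336 -0.954
v 0.389 3.624 -1.606
v 0.31 4.257 -1.741
v 0.606 4.075 -1.189
v 0.174 4.125 -0.703
v -0.174 3.835 -1.857
v -0.606 3.885 -1.371
v -0.075 4.582 -1.408
v 0.075 3.378 -1.152
v -0.286 3.473 -1.067
v -0.003 3.56 -0.824
v -0.408 4.447 -1.274
v -0.124 4.534 -1.031
v -0.41 4.027 -0.818
v 0.124 3.426 -1.529
v 0.408 3.513 -1.286
v 0.003 4.4 -1.736
v 0.286 4.487 -1.493
v 0.41 3.933 -1.742
v 0.46 4.38 -1.169
v 0.535 3.778 -1.041
v 0.585 3.826 -1.418
v 0.538 4.198 -1.497
v 0.207 4.409 -0.883
v 0.282 3.807 -0.755
v -0.079 3.902 -0.67
v -0.126 4.274 -0.749
v 0.459 4.121 -0.887
v -0.282 4.153 -1.805
v -0.207 3.551 -1.677
v 0.126 3.686 -1.811
v 0.079 4.058 -1.89
v -0.535 4.182 -1.519
v -0.46 3.58 -1.391
v -0.538 3.762 -1.063
v -0.585 4.134 -1.142
v -0.459 3.839 -1.673
v -0.761 4.33 -0.098
v -0.281 3.639 -0.221
v -1.659 3.49 1.118
v -0.052 3.932 0.15
v -0.094 4.377 0.426
v -0.39 4.804 0.502
v -0.828 5.05 0.349
v -1.241 5.021 0.024
v -1.47 4.728 -0.347
v -1.428 4.283 -0.623
v -1.132 3.856 -0.699
v -0.694 3.61 -0.546
f 2 1 4
f 2 4 3
f 4 1 5
f 4 5 3
f 5 1 6
f 5 6 3
f 6 1 7
f 6 7 3
f 7 1 8
f 7 8 3
f 8 1 9
f 8 9 3
f 9 1 10
f 9 10 3
f 10 1 2
f 10 2 3
f 12 14 11
f 15 12 11
f 11 14 13
f 13 15 11
f 12 18 14
f 16 12 15
f 16 18 12
f 14 18 13
f 17 15 13
f 13 18 17
f 17 16 15
f 18 16 17
f 20 19 22
f 20 22 21
f 22 19 23
f 22 23 21
f 23 19 24
f 23 24 21
f 24 19 25
f 24 25 21
f 25 19 26
f 25 26 21
f 26 19 27
f 26 27 21
f 27 19 28
f 27 28 21
f 28 19 29
f 28 29 21
f 29 19 20
f 29 20 21
f 30 67 46
f 67 41 70
f 46 70 35
f 67 70 46
f 30 46 42
f 46 35 47
f 42 47 31
f 46 47 42
f 30 42 51
f 42 31 52
f 51 52 37
f 42 52 51
f 30 51 63
f 51 37 66
f 63 66 40
f 51 66 63
f 30 63 67
f 63 40 71
f 67 71 41
f 63 71 67
f 31 47 58
f 47 35 61
f 58 61 39
f 47 61 58
f 35 70 48
f 70 41 69
f 48 69 34
f 70 69 48
f 41 71 68
f 71 40 64
f 68 64 32
f 71 64 68
f 40 66 65
f 66 37 53
f 65 53 36
f 66 53 65
f 37 52 57
f 52 31 54
f 57 54 38
f 52 54 57
f 33 59 45
f 59 39 60
f 45 60 34
f 59 60 45
f 33 45 43
f 45 34 44
f 43 44 32
f 45 44 43
f 33 43 50
f 43 32 49
f 50 49 36
f 43 49 50
f 33 50 55
f 50 36 56
f 55 56 38
f 50 56 55
f 33 55 59
f 55 38 62
f 59 62 39
f 55 62 59
f 34 60 48
f 60 39 61
f 48 61 35
f 60 61 48
f 32 44 68
f 44 34 69
f 68 69 41
f 44 69 68
f 36 49 65
f 49 32 64
f 65 64 40
f 49 64 65
f 38 56 57
f 56 36 53
f 57 53 37
f 56 53 57
f 39 62 58
f 62 38 54
f 58 54 31
f 62 54 58
f 73 72 75
f 73 75 74
f 75 72 76
f 75 76 74
f 76 72 77
f 76 77 74
f 77 72 78
f 77 78 74
f 78 72 79
f 78 79 74
f 79 72 80
f 79 80 74
f 80 72 81
f 80 81 74
f 81 72 82
f 81 82 74
f 82 72 83
f 82 83 74
f 83 72 73
f 83 73 74



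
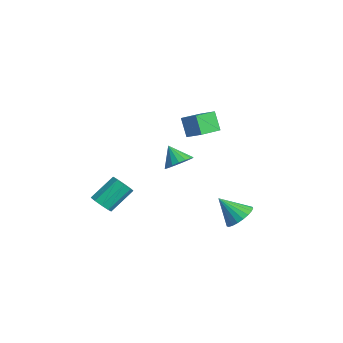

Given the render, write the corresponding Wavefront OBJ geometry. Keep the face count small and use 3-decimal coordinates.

v -2.088 -2.538 -3.967
v -1.391 -2.719 -3.617
v -1.656 -1.244 -2.324
v -2.352 -1.062 -2.673
v -1.311 -2.354 -4.017
v -1.575 -0.879 -2.724
v -1.594 -2.075 -4.393
v -1.858 -0.6 -3.1
v -2.108 -2.013 -4.57
v -2.372 -0.537 -3.276
v -2.613 -2.196 -4.464
v -2.877 -0.72 -3.171
v -2.872 -2.539 -4.126
v -3.136 -1.063 -2.832
v -2.764 -2.881 -3.713
v -3.029 -1.406 -2.419
v -2.34 -3.063 -3.419
v -2.604 -1.588 -2.125
v -1.798 -2.999 -3.381
v -2.062 -1.524 -2.088
v 2.142 4.5 -4.106
v 2.934 4.681 -3.49
v 1.338 3.48 -2.774
v 2.675 5.004 -3.398
v 2.324 5.24 -3.429
v 1.942 5.349 -3.577
v 1.594 5.31 -3.817
v 1.341 5.131 -4.106
v 1.226 4.843 -4.396
v 1.27 4.496 -4.635
v 1.464 4.149 -4.783
v 1.776 3.863 -4.814
v 2.151 3.687 -4.722
v 2.524 3.651 -4.524
v 2.831 3.763 -4.254
v 3.019 4.001 -3.958
v 3.056 4.326 -3.688
v 1.833 1.299 3.131
v 1.136 1.23 4.309
v 0.887 2.83 2.661
v 0.191 2.762 3.838
v 2.569 1.898 3.602
v 1.873 1.83 4.779
v 1.624 3.43 3.131
v 0.927 3.361 4.309
v 3.638 0.158 2.272
v 4.201 -0.469 2.558
v 2.782 -0.158 3.268
v 4.321 -0.12 2.771
v 4.283 0.293 2.87
v 4.098 0.675 2.831
v 3.807 0.938 2.665
v 3.478 1.023 2.409
v 3.185 0.909 2.121
v 2.996 0.623 1.868
v 2.954 0.231 1.708
v 3.068 -0.178 1.676
v 3.313 -0.51 1.782
v 3.633 -0.689 1.999
v 3.953 -0.674 2.28
f 2 1 5
f 2 5 3
f 3 5 6
f 3 6 4
f 5 1 7
f 5 7 6
f 6 7 8
f 6 8 4
f 7 1 9
f 7 9 8
f 8 9 10
f 8 10 4
f 9 1 11
f 9 11 10
f 10 11 12
f 10 12 4
f 11 1 13
f 11 13 12
f 12 13 14
f 12 14 4
f 13 1 15
f 13 15 14
f 14 15 16
f 14 16 4
f 15 1 17
f 15 17 16
f 16 17 18
f 16 18 4
f 17 1 19
f 17 19 18
f 18 19 20
f 18 20 4
f 19 1 2
f 19 2 20
f 20 2 3
f 20 3 4
f 22 21 24
f 22 24 23
f 24 21 25
f 24 25 23
f 25 21 26
f 25 26 23
f 26 21 27
f 26 27 23
f 27 21 28
f 27 28 23
f 28 21 29
f 28 29 23
f 29 21 30
f 29 30 23
f 30 21 31
f 30 31 23
f 31 21 32
f 31 32 23
f 32 21 33
f 32 33 23
f 33 21 34
f 33 34 23
f 34 21 35
f 34 35 23
f 35 21 36
f 35 36 23
f 36 21 37
f 36 37 23
f 37 21 22
f 37 22 23
f 39 41 38
f 42 39 38
f 38 41 40
f 40 42 38
f 39 45 41
f 43 39 42
f 43 45 39
f 41 45 40
f 44 42 40
f 40 45 44
f 44 43 42
f 45 43 44
f 47 46 49
f 47 49 48
f 49 46 50
f 49 50 48
f 50 46 51
f 50 51 48
f 51 46 52
f 51 52 48
f 52 46 53
f 52 53 48
f 53 46 54
f 53 54 48
f 54 46 55
f 54 55 48
f 55 46 56
f 55 56 48
f 56 46 57
f 56 57 48
f 57 46 58
f 57 58 48
f 58 46 59
f 58 59 48
f 59 46 60
f 59 60 48
f 60 46 47
f 60 47 48



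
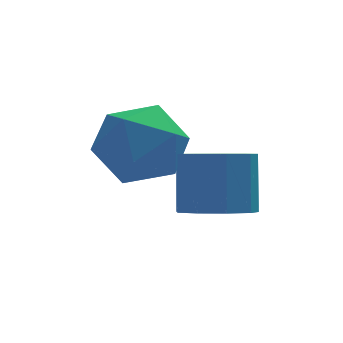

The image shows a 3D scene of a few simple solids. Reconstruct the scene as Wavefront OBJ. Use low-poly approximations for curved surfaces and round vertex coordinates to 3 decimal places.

v -2.625 2.986 -4.326
v -1.921 3.306 -4.601
v -1.752 3.993 -3.369
v -2.455 3.674 -3.094
v -2.349 3.644 -4.731
v -2.18 4.331 -3.499
v -2.906 3.675 -4.671
v -2.737 4.362 -3.44
v -3.331 3.383 -4.45
v -3.162 4.071 -3.219
v -3.426 2.906 -4.171
v -3.256 3.593 -2.939
v -3.146 2.467 -3.964
v -2.976 3.154 -2.733
v -2.622 2.27 -3.926
v -2.452 2.957 -2.695
v -2.099 2.409 -4.076
v -1.929 3.096 -2.845
v -1.822 2.818 -4.342
v -1.653 3.505 -3.111
v -3.458 4.33 -1.928
v -2.896 4.055 -2.799
v -4.924 3.845 -2.721
v -4.362 3.57 -3.592
v -4.267 2.997 -2.69
v -3.362 3.297 -2.2
v -4.458 4.603 -3.32
v -3.553 4.903 -2.83
v -3.514 4.224 -3.659
v -3.396 3.231 -3.27
v -4.424 4.669 -2.25
v -4.306 3.676 -1.861
f 2 1 5
f 2 5 3
f 3 5 6
f 3 6 4
f 5 1 7
f 5 7 6
f 6 7 8
f 6 8 4
f 7 1 9
f 7 9 8
f 8 9 10
f 8 10 4
f 9 1 11
f 9 11 10
f 10 11 12
f 10 12 4
f 11 1 13
f 11 13 12
f 12 13 14
f 12 14 4
f 13 1 15
f 13 15 14
f 14 15 16
f 14 16 4
f 15 1 17
f 15 17 16
f 16 17 18
f 16 18 4
f 17 1 19
f 17 19 18
f 18 19 20
f 18 20 4
f 19 1 2
f 19 2 20
f 20 2 3
f 20 3 4
f 21 32 26
f 21 26 22
f 21 22 28
f 21 28 31
f 21 31 32
f 22 26 30
f 26 32 25
f 32 31 23
f 31 28 27
f 28 22 29
f 24 30 25
f 24 25 23
f 24 23 27
f 24 27 29
f 24 29 30
f 25 30 26
f 23 25 32
f 27 23 31
f 29 27 28
f 30 29 22



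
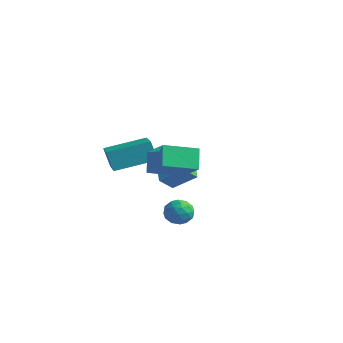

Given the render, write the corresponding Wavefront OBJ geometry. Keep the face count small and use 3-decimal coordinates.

v 1.407 -3.059 2.158
v 2.851 -3.456 3.192
v 2.155 -1.522 1.701
v 3.6 -1.918 2.736
v 1.94 -3.602 1.204
v 3.385 -3.998 2.239
v 2.689 -2.064 0.748
v 4.133 -2.461 1.782
v 2.399 -2.761 -1.056
v 2.642 -2.467 -1.71
v 3.558 -2.953 -0.71
v 3.801 -2.659 -1.364
v 3.474 -2.213 -0.848
v 2.757 -2.094 -1.061
v 3.443 -3.326 -1.359
v 2.726 -3.207 -1.572
v 3.287 -2.816 -1.897
v 3.307 -2.129 -1.581
v 2.893 -3.291 -0.839
v 2.913 -2.604 -0.523
v 2.418 -2.597 -1.413
v 3.782 -2.823 -1.007
v 3.589 -2.56 -0.703
v 3.732 -2.388 -1.088
v 2.486 -2.378 -1.032
v 2.629 -2.206 -1.416
v 3.119 -2.056 -0.909
v 3.571 -3.214 -1.004
v 3.714 -3.042 -1.388
v 2.468 -3.032 -1.332
v 2.611 -2.86 -1.717
v 3.081 -3.364 -1.511
v 2.941 -2.63 -1.908
v 3.622 -2.742 -1.705
v 3.411 -3.134 -1.701
v 2.99 -3.065 -1.827
v 2.952 -2.226 -1.722
v 3.634 -2.338 -1.519
v 3.441 -2.076 -1.215
v 3.02 -2.006 -1.341
v 3.331 -2.431 -1.832
v 2.566 -3.082 -0.901
v 3.248 -3.194 -0.698
v 3.18 -3.414 -1.079
v 2.759 -3.344 -1.205
v 2.578 -2.678 -0.715
v 3.259 -2.79 -0.512
v 3.21 -2.355 -0.593
v 2.789 -2.286 -0.719
v 2.869 -2.989 -0.588
v -0.371 -3.522 0.517
v -0.798 -3.569 1.583
v -1.865 -2.395 -0.031
v -2.292 -2.442 1.036
v 0.752 -1.778 1.044
v 0.325 -1.825 2.111
v -0.742 -0.651 0.497
v -1.169 -0.698 1.563
v -3.793 2.46 -2.262
v -2.7 3.101 -1.335
v -3.641 3.248 -2.985
v -2.549 3.889 -2.058
v -3.011 1.851 -2.762
v -1.919 2.492 -1.835
v -2.86 2.639 -3.485
v -1.767 3.28 -2.558
f 2 4 1
f 5 2 1
f 1 4 3
f 3 5 1
f 2 8 4
f 6 2 5
f 6 8 2
f 4 8 3
f 7 5 3
f 3 8 7
f 7 6 5
f 8 6 7
f 9 46 25
f 46 20 49
f 25 49 14
f 46 49 25
f 9 25 21
f 25 14 26
f 21 26 10
f 25 26 21
f 9 21 30
f 21 10 31
f 30 31 16
f 21 31 30
f 9 30 42
f 30 16 45
f 42 45 19
f 30 45 42
f 9 42 46
f 42 19 50
f 46 50 20
f 42 50 46
f 10 26 37
f 26 14 40
f 37 40 18
f 26 40 37
f 14 49 27
f 49 20 48
f 27 48 13
f 49 48 27
f 20 50 47
f 50 19 43
f 47 43 11
f 50 43 47
f 19 45 44
f 45 16 32
f 44 32 15
f 45 32 44
f 16 31 36
f 31 10 33
f 36 33 17
f 31 33 36
f 12 38 24
f 38 18 39
f 24 39 13
f 38 39 24
f 12 24 22
f 24 13 23
f 22 23 11
f 24 23 22
f 12 22 29
f 22 11 28
f 29 28 15
f 22 28 29
f 12 29 34
f 29 15 35
f 34 35 17
f 29 35 34
f 12 34 38
f 34 17 41
f 38 41 18
f 34 41 38
f 13 39 27
f 39 18 40
f 27 40 14
f 39 40 27
f 11 23 47
f 23 13 48
f 47 48 20
f 23 48 47
f 15 28 44
f 28 11 43
f 44 43 19
f 28 43 44
f 17 35 36
f 35 15 32
f 36 32 16
f 35 32 36
f 18 41 37
f 41 17 33
f 37 33 10
f 41 33 37
f 52 54 51
f 55 52 51
f 51 54 53
f 53 55 51
f 52 58 54
f 56 52 55
f 56 58 52
f 54 58 53
f 57 55 53
f 53 58 57
f 57 56 55
f 58 56 57
f 60 62 59
f 63 60 59
f 59 62 61
f 61 63 59
f 60 66 62
f 64 60 63
f 64 66 60
f 62 66 61
f 65 63 61
f 61 66 65
f 65 64 63
f 66 64 65



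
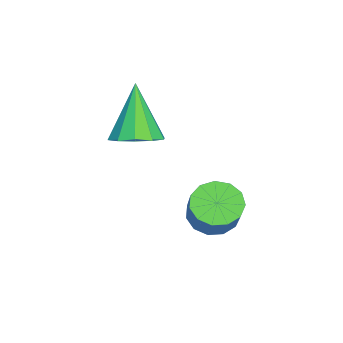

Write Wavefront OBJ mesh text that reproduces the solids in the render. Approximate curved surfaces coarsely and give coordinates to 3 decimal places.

v 0.177 -2.563 0.065
v 0.99 -2.426 0.473
v -0.777 -2.777 2.035
v 0.739 -1.92 0.407
v 0.274 -1.659 0.21
v -0.229 -1.744 -0.043
v -0.576 -2.142 -0.254
v -0.636 -2.7 -0.344
v -0.385 -3.206 -0.277
v 0.08 -3.466 -0.08
v 0.583 -3.381 0.172
v 0.93 -2.984 0.383
v 0.925 0.022 -2.566
v 1.573 -0.03 -3.129
v 2.703 0.286 -1.858
v 2.055 0.338 -1.294
v 1.435 0.435 -3.122
v 2.565 0.75 -1.85
v 1.135 0.769 -2.938
v 2.266 1.084 -1.667
v 0.769 0.865 -2.636
v 1.899 1.18 -1.365
v 0.452 0.694 -2.312
v 1.582 1.009 -1.04
v 0.285 0.31 -2.068
v 1.415 0.625 -0.797
v 0.321 -0.166 -1.982
v 1.452 0.15 -0.711
v 0.549 -0.581 -2.082
v 1.68 -0.266 -0.811
v 0.896 -0.806 -2.335
v 2.027 -0.49 -1.064
v 1.253 -0.767 -2.661
v 2.383 -0.452 -1.39
v 1.505 -0.478 -2.957
v 2.635 -0.162 -1.686
f 2 1 4
f 2 4 3
f 4 1 5
f 4 5 3
f 5 1 6
f 5 6 3
f 6 1 7
f 6 7 3
f 7 1 8
f 7 8 3
f 8 1 9
f 8 9 3
f 9 1 10
f 9 10 3
f 10 1 11
f 10 11 3
f 11 1 12
f 11 12 3
f 12 1 2
f 12 2 3
f 14 13 17
f 14 17 15
f 15 17 18
f 15 18 16
f 17 13 19
f 17 19 18
f 18 19 20
f 18 20 16
f 19 13 21
f 19 21 20
f 20 21 22
f 20 22 16
f 21 13 23
f 21 23 22
f 22 23 24
f 22 24 16
f 23 13 25
f 23 25 24
f 24 25 26
f 24 26 16
f 25 13 27
f 25 27 26
f 26 27 28
f 26 28 16
f 27 13 29
f 27 29 28
f 28 29 30
f 28 30 16
f 29 13 31
f 29 31 30
f 30 31 32
f 30 32 16
f 31 13 33
f 31 33 32
f 32 33 34
f 32 34 16
f 33 13 35
f 33 35 34
f 34 35 36
f 34 36 16
f 35 13 14
f 35 14 36
f 36 14 15
f 36 15 16



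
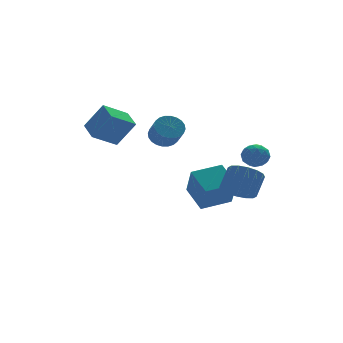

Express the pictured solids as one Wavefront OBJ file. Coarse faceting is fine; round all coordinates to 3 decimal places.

v -4.062 1.092 2.262
v -3.128 0.616 3.811
v -4.021 2.484 2.666
v -3.088 2.009 4.214
v -2.572 1.291 1.426
v -1.639 0.816 2.974
v -2.532 2.684 1.829
v -1.598 2.208 3.378
v 3.124 3.083 -4.879
v 2.937 1.957 -3.081
v 2.904 4.701 -3.888
v 2.717 3.575 -2.09
v 5.083 3.185 -4.61
v 4.896 2.059 -2.812
v 4.863 4.803 -3.619
v 4.676 3.677 -1.821
v 2.808 -3.377 1.157
v 3.263 -2.805 0.762
v 3.897 -3.775 1.838
v 4.352 -3.203 1.443
v 3.777 -2.968 1.994
v 3.104 -2.722 1.573
v 4.056 -3.858 1.027
v 3.383 -3.612 0.606
v 4.035 -3.103 0.682
v 3.862 -2.552 1.28
v 3.298 -4.028 1.32
v 3.125 -3.477 1.918
v 2.94 -3.056 0.9
v 4.22 -3.524 1.7
v 3.882 -3.386 2.024
v 4.149 -3.05 1.792
v 2.846 -3.007 1.377
v 3.114 -2.671 1.145
v 3.416 -2.767 1.869
v 4.046 -3.909 1.455
v 4.314 -3.573 1.223
v 3.011 -3.53 0.808
v 3.278 -3.194 0.576
v 3.744 -3.813 0.731
v 3.661 -2.895 0.621
v 4.301 -3.129 1.021
v 4.127 -3.514 0.776
v 3.732 -3.369 0.529
v 3.56 -2.572 0.972
v 4.2 -2.805 1.372
v 3.862 -2.667 1.696
v 3.466 -2.523 1.449
v 4.013 -2.746 0.925
v 2.96 -3.775 1.228
v 3.6 -4.008 1.628
v 3.694 -4.057 1.151
v 3.298 -3.913 0.904
v 2.859 -3.451 1.579
v 3.499 -3.685 1.979
v 3.428 -3.211 2.071
v 3.033 -3.066 1.824
v 3.147 -3.834 1.675
v 3.033 -2.27 -1.646
v 3.653 -3.114 -1.574
v 4.447 -2.435 -0.443
v 3.827 -1.59 -0.514
v 3.896 -2.791 -1.938
v 4.69 -2.112 -0.807
v 3.908 -2.329 -2.224
v 4.701 -1.65 -1.092
v 3.685 -1.85 -2.354
v 4.479 -1.171 -1.223
v 3.287 -1.485 -2.295
v 4.081 -0.806 -1.164
v 2.822 -1.329 -2.062
v 3.615 -0.65 -0.93
v 2.413 -1.425 -1.717
v 3.207 -0.746 -0.586
v 2.17 -1.748 -1.353
v 2.964 -1.069 -0.222
v 2.159 -2.21 -1.068
v 2.952 -1.531 0.064
v 2.381 -2.689 -0.937
v 3.175 -2.01 0.194
v 2.779 -3.054 -0.996
v 3.573 -2.375 0.135
v 3.245 -3.21 -1.23
v 4.038 -2.531 -0.098
v 0.636 2.558 1.335
v 1.296 2.139 0.909
v 1.264 1.103 1.88
v 0.604 1.522 2.305
v 1.474 2.339 1.13
v 1.442 1.304 2.101
v 1.525 2.574 1.381
v 1.492 1.538 2.352
v 1.44 2.805 1.626
v 1.408 1.769 2.596
v 1.233 2.999 1.826
v 1.2 1.964 2.796
v 0.935 3.126 1.951
v 0.902 2.09 2.922
v 0.592 3.167 1.982
v 0.559 2.131 2.953
v 0.255 3.114 1.915
v 0.222 2.078 2.886
v -0.024 2.977 1.76
v -0.056 1.941 2.731
v -0.202 2.776 1.539
v -0.234 1.741 2.51
v -0.252 2.542 1.288
v -0.285 1.506 2.259
v -0.168 2.311 1.044
v -0.2 1.275 2.014
v 0.04 2.116 0.844
v 0.007 1.081 1.814
v 0.338 1.99 0.718
v 0.305 0.954 1.689
v 0.681 1.949 0.687
v 0.648 0.913 1.658
v 1.018 2.002 0.754
v 0.985 0.966 1.725
f 2 4 1
f 5 2 1
f 1 4 3
f 3 5 1
f 2 8 4
f 6 2 5
f 6 8 2
f 4 8 3
f 7 5 3
f 3 8 7
f 7 6 5
f 8 6 7
f 10 12 9
f 13 10 9
f 9 12 11
f 11 13 9
f 10 16 12
f 14 10 13
f 14 16 10
f 12 16 11
f 15 13 11
f 11 16 15
f 15 14 13
f 16 14 15
f 17 54 33
f 54 28 57
f 33 57 22
f 54 57 33
f 17 33 29
f 33 22 34
f 29 34 18
f 33 34 29
f 17 29 38
f 29 18 39
f 38 39 24
f 29 39 38
f 17 38 50
f 38 24 53
f 50 53 27
f 38 53 50
f 17 50 54
f 50 27 58
f 54 58 28
f 50 58 54
f 18 34 45
f 34 22 48
f 45 48 26
f 34 48 45
f 22 57 35
f 57 28 56
f 35 56 21
f 57 56 35
f 28 58 55
f 58 27 51
f 55 51 19
f 58 51 55
f 27 53 52
f 53 24 40
f 52 40 23
f 53 40 52
f 24 39 44
f 39 18 41
f 44 41 25
f 39 41 44
f 20 46 32
f 46 26 47
f 32 47 21
f 46 47 32
f 20 32 30
f 32 21 31
f 30 31 19
f 32 31 30
f 20 30 37
f 30 19 36
f 37 36 23
f 30 36 37
f 20 37 42
f 37 23 43
f 42 43 25
f 37 43 42
f 20 42 46
f 42 25 49
f 46 49 26
f 42 49 46
f 21 47 35
f 47 26 48
f 35 48 22
f 47 48 35
f 19 31 55
f 31 21 56
f 55 56 28
f 31 56 55
f 23 36 52
f 36 19 51
f 52 51 27
f 36 51 52
f 25 43 44
f 43 23 40
f 44 40 24
f 43 40 44
f 26 49 45
f 49 25 41
f 45 41 18
f 49 41 45
f 60 59 63
f 60 63 61
f 61 63 64
f 61 64 62
f 63 59 65
f 63 65 64
f 64 65 66
f 64 66 62
f 65 59 67
f 65 67 66
f 66 67 68
f 66 68 62
f 67 59 69
f 67 69 68
f 68 69 70
f 68 70 62
f 69 59 71
f 69 71 70
f 70 71 72
f 70 72 62
f 71 59 73
f 71 73 72
f 72 73 74
f 72 74 62
f 73 59 75
f 73 75 74
f 74 75 76
f 74 76 62
f 75 59 77
f 75 77 76
f 76 77 78
f 76 78 62
f 77 59 79
f 77 79 78
f 78 79 80
f 78 80 62
f 79 59 81
f 79 81 80
f 80 81 82
f 80 82 62
f 81 59 83
f 81 83 82
f 82 83 84
f 82 84 62
f 83 59 60
f 83 60 84
f 84 60 61
f 84 61 62
f 86 85 89
f 86 89 87
f 87 89 90
f 87 90 88
f 89 85 91
f 89 91 90
f 90 91 92
f 90 92 88
f 91 85 93
f 91 93 92
f 92 93 94
f 92 94 88
f 93 85 95
f 93 95 94
f 94 95 96
f 94 96 88
f 95 85 97
f 95 97 96
f 96 97 98
f 96 98 88
f 97 85 99
f 97 99 98
f 98 99 100
f 98 100 88
f 99 85 101
f 99 101 100
f 100 101 102
f 100 102 88
f 101 85 103
f 101 103 102
f 102 103 104
f 102 104 88
f 103 85 105
f 103 105 104
f 104 105 106
f 104 106 88
f 105 85 107
f 105 107 106
f 106 107 108
f 106 108 88
f 107 85 109
f 107 109 108
f 108 109 110
f 108 110 88
f 109 85 111
f 109 111 110
f 110 111 112
f 110 112 88
f 111 85 113
f 111 113 112
f 112 113 114
f 112 114 88
f 113 85 115
f 113 115 114
f 114 115 116
f 114 116 88
f 115 85 117
f 115 117 116
f 116 117 118
f 116 118 88
f 117 85 86
f 117 86 118
f 118 86 87
f 118 87 88



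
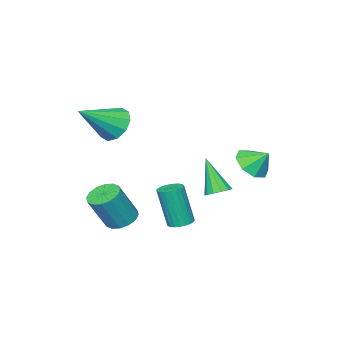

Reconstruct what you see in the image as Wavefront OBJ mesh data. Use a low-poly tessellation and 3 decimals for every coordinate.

v 1.783 -2.763 1.572
v 2.339 -2.624 0.814
v 3.477 -3.217 2.728
v 2.284 -2.111 1.095
v 2.038 -1.848 1.558
v 1.695 -1.934 2.027
v 1.385 -2.337 2.322
v 1.228 -2.903 2.33
v 1.283 -3.415 2.048
v 1.529 -3.678 1.585
v 1.872 -3.592 1.116
v 2.182 -3.189 0.822
v 2.077 1.291 -2.795
v 2.578 1.019 -2.899
v 2.725 0.556 -0.99
v 2.223 0.829 -0.885
v 2.652 1.244 -2.85
v 2.799 0.781 -0.941
v 2.627 1.476 -2.792
v 2.773 1.013 -0.883
v 2.506 1.677 -2.734
v 2.652 1.214 -0.825
v 2.311 1.811 -2.687
v 2.457 1.348 -0.777
v 2.076 1.855 -2.658
v 2.222 1.392 -0.749
v 1.84 1.802 -2.653
v 1.987 1.339 -0.744
v 1.646 1.66 -2.672
v 1.793 1.197 -0.763
v 1.526 1.455 -2.713
v 1.673 0.992 -0.804
v 1.502 1.221 -2.768
v 1.648 0.758 -0.858
v 1.577 1 -2.827
v 1.723 0.537 -0.918
v 1.738 0.829 -2.881
v 1.884 0.366 -0.972
v 1.958 0.738 -2.92
v 2.104 0.275 -1.011
v 2.198 0.743 -2.937
v 2.345 0.28 -1.028
v 2.418 0.842 -2.93
v 2.564 0.379 -1.02
v -2.351 -0.569 -3.195
v -1.777 -0.366 -2.997
v -2.589 -1.551 -1.505
v -2.016 -0.119 -2.887
v -2.361 -0.015 -2.875
v -2.703 -0.087 -2.965
v -2.933 -0.312 -3.128
v -2.978 -0.618 -3.313
v -2.824 -0.909 -3.46
v -2.52 -1.092 -3.523
v -2.162 -1.109 -3.482
v -1.864 -0.954 -3.351
v -1.72 -0.677 -3.169
v -2.01 1.596 -0.673
v -1.126 1.807 -0.62
v -2.23 2.324 0.093
v -1.466 2.196 -1.088
v -2.124 2.234 -1.312
v -2.716 1.897 -1.162
v -2.893 1.384 -0.726
v -2.554 0.995 -0.259
v -1.895 0.958 -0.034
v -1.304 1.294 -0.184
v 1.691 -2.499 -3.979
v 2.394 -2.394 -4.323
v 3.252 -2.635 -2.645
v 2.549 -2.741 -2.301
v 2.275 -2.02 -4.209
v 3.133 -2.261 -2.531
v 2 -1.774 -4.032
v 2.858 -2.016 -2.354
v 1.642 -1.723 -3.842
v 2.5 -1.964 -2.164
v 1.297 -1.88 -3.688
v 2.155 -2.121 -2.01
v 1.057 -2.202 -3.612
v 1.915 -2.444 -1.934
v 0.988 -2.605 -3.635
v 1.846 -2.846 -1.957
v 1.107 -2.979 -3.749
v 1.965 -3.22 -2.071
v 1.382 -3.224 -3.926
v 2.24 -3.466 -2.248
v 1.74 -3.276 -4.116
v 2.598 -3.517 -2.438
v 2.085 -3.119 -4.27
v 2.943 -3.36 -2.592
v 2.325 -2.796 -4.346
v 3.183 -3.038 -2.668
f 2 1 4
f 2 4 3
f 4 1 5
f 4 5 3
f 5 1 6
f 5 6 3
f 6 1 7
f 6 7 3
f 7 1 8
f 7 8 3
f 8 1 9
f 8 9 3
f 9 1 10
f 9 10 3
f 10 1 11
f 10 11 3
f 11 1 12
f 11 12 3
f 12 1 2
f 12 2 3
f 14 13 17
f 14 17 15
f 15 17 18
f 15 18 16
f 17 13 19
f 17 19 18
f 18 19 20
f 18 20 16
f 19 13 21
f 19 21 20
f 20 21 22
f 20 22 16
f 21 13 23
f 21 23 22
f 22 23 24
f 22 24 16
f 23 13 25
f 23 25 24
f 24 25 26
f 24 26 16
f 25 13 27
f 25 27 26
f 26 27 28
f 26 28 16
f 27 13 29
f 27 29 28
f 28 29 30
f 28 30 16
f 29 13 31
f 29 31 30
f 30 31 32
f 30 32 16
f 31 13 33
f 31 33 32
f 32 33 34
f 32 34 16
f 33 13 35
f 33 35 34
f 34 35 36
f 34 36 16
f 35 13 37
f 35 37 36
f 36 37 38
f 36 38 16
f 37 13 39
f 37 39 38
f 38 39 40
f 38 40 16
f 39 13 41
f 39 41 40
f 40 41 42
f 40 42 16
f 41 13 43
f 41 43 42
f 42 43 44
f 42 44 16
f 43 13 14
f 43 14 44
f 44 14 15
f 44 15 16
f 46 45 48
f 46 48 47
f 48 45 49
f 48 49 47
f 49 45 50
f 49 50 47
f 50 45 51
f 50 51 47
f 51 45 52
f 51 52 47
f 52 45 53
f 52 53 47
f 53 45 54
f 53 54 47
f 54 45 55
f 54 55 47
f 55 45 56
f 55 56 47
f 56 45 57
f 56 57 47
f 57 45 46
f 57 46 47
f 59 58 61
f 59 61 60
f 61 58 62
f 61 62 60
f 62 58 63
f 62 63 60
f 63 58 64
f 63 64 60
f 64 58 65
f 64 65 60
f 65 58 66
f 65 66 60
f 66 58 67
f 66 67 60
f 67 58 59
f 67 59 60
f 69 68 72
f 69 72 70
f 70 72 73
f 70 73 71
f 72 68 74
f 72 74 73
f 73 74 75
f 73 75 71
f 74 68 76
f 74 76 75
f 75 76 77
f 75 77 71
f 76 68 78
f 76 78 77
f 77 78 79
f 77 79 71
f 78 68 80
f 78 80 79
f 79 80 81
f 79 81 71
f 80 68 82
f 80 82 81
f 81 82 83
f 81 83 71
f 82 68 84
f 82 84 83
f 83 84 85
f 83 85 71
f 84 68 86
f 84 86 85
f 85 86 87
f 85 87 71
f 86 68 88
f 86 88 87
f 87 88 89
f 87 89 71
f 88 68 90
f 88 90 89
f 89 90 91
f 89 91 71
f 90 68 92
f 90 92 91
f 91 92 93
f 91 93 71
f 92 68 69
f 92 69 93
f 93 69 70
f 93 70 71



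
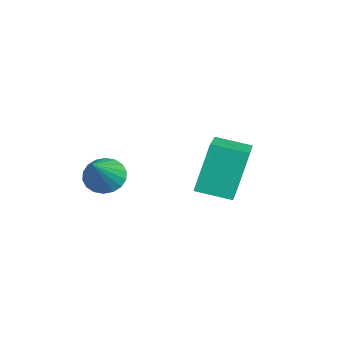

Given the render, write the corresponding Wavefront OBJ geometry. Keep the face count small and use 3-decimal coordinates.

v -3.845 -1.096 -1.606
v -3.55 -1.519 -2.094
v -2.695 -1.764 -0.334
v -3.376 -1.256 -2.114
v -3.295 -0.961 -2.033
v -3.323 -0.694 -1.868
v -3.454 -0.506 -1.65
v -3.663 -0.435 -1.424
v -3.908 -0.495 -1.234
v -4.14 -0.674 -1.117
v -4.315 -0.937 -1.097
v -4.396 -1.231 -1.178
v -4.368 -1.499 -1.344
v -4.237 -1.687 -1.561
v -4.028 -1.758 -1.787
v -3.783 -1.698 -1.978
v -2.743 1.63 -1.679
v -3.204 2.273 -0.041
v -2.216 2.686 -1.946
v -2.678 3.33 -0.307
v -0.842 0.89 -0.853
v -1.304 1.534 0.786
v -0.316 1.947 -1.119
v -0.777 2.59 0.519
f 2 1 4
f 2 4 3
f 4 1 5
f 4 5 3
f 5 1 6
f 5 6 3
f 6 1 7
f 6 7 3
f 7 1 8
f 7 8 3
f 8 1 9
f 8 9 3
f 9 1 10
f 9 10 3
f 10 1 11
f 10 11 3
f 11 1 12
f 11 12 3
f 12 1 13
f 12 13 3
f 13 1 14
f 13 14 3
f 14 1 15
f 14 15 3
f 15 1 16
f 15 16 3
f 16 1 2
f 16 2 3
f 18 20 17
f 21 18 17
f 17 20 19
f 19 21 17
f 18 24 20
f 22 18 21
f 22 24 18
f 20 24 19
f 23 21 19
f 19 24 23
f 23 22 21
f 24 22 23



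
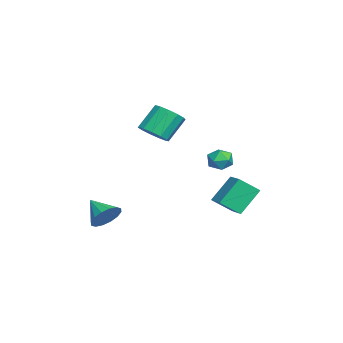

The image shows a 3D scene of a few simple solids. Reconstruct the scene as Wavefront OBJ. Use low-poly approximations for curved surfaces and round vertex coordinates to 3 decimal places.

v -3.222 -0.939 2.858
v -2.265 -0.958 3.358
v -3.041 0.02 4.882
v -3.998 0.039 4.382
v -2.275 -0.448 3.026
v -3.051 0.529 4.55
v -2.585 -0.094 2.64
v -3.361 0.884 4.165
v -3.098 -0.008 2.324
v -3.874 0.969 3.848
v -3.65 -0.218 2.177
v -4.426 0.76 3.702
v -4.066 -0.656 2.247
v -4.843 0.321 3.771
v -4.214 -1.184 2.51
v -4.991 -0.207 4.034
v -4.047 -1.635 2.884
v -4.823 -0.657 4.408
v -3.618 -1.864 3.249
v -4.394 -0.887 4.774
v -3.063 -1.799 3.491
v -3.839 -0.822 5.015
v -2.559 -1.462 3.531
v -3.335 -0.484 5.055
v 3.615 3.833 3.008
v 4.211 3.602 3.554
v 2.989 2.638 3.186
v 3.585 2.407 3.732
v 3.043 3.017 3.935
v 3.429 3.756 3.825
v 3.771 2.484 2.915
v 4.157 3.223 2.805
v 4.307 2.769 3.497
v 3.858 3.098 4.127
v 3.342 3.142 2.613
v 2.893 3.471 3.243
v 2.509 -3.345 -1.644
v 3.039 -3.109 -0.768
v 1.451 -4.335 -0.736
v 2.651 -2.729 -0.805
v 2.226 -2.514 -1.067
v 1.877 -2.522 -1.483
v 1.697 -2.751 -1.943
v 1.735 -3.138 -2.322
v 1.98 -3.581 -2.519
v 2.367 -3.961 -2.482
v 2.792 -4.176 -2.22
v 3.142 -4.168 -1.804
v 3.322 -3.939 -1.345
v 3.284 -3.552 -0.965
v 0.223 4.902 -0.129
v 0.425 3.695 0.823
v 1.585 5.399 0.213
v 1.787 4.193 1.165
v 1.013 3.807 -1.685
v 1.215 2.601 -0.733
v 2.375 4.305 -1.343
v 2.577 3.098 -0.391
f 2 1 5
f 2 5 3
f 3 5 6
f 3 6 4
f 5 1 7
f 5 7 6
f 6 7 8
f 6 8 4
f 7 1 9
f 7 9 8
f 8 9 10
f 8 10 4
f 9 1 11
f 9 11 10
f 10 11 12
f 10 12 4
f 11 1 13
f 11 13 12
f 12 13 14
f 12 14 4
f 13 1 15
f 13 15 14
f 14 15 16
f 14 16 4
f 15 1 17
f 15 17 16
f 16 17 18
f 16 18 4
f 17 1 19
f 17 19 18
f 18 19 20
f 18 20 4
f 19 1 21
f 19 21 20
f 20 21 22
f 20 22 4
f 21 1 23
f 21 23 22
f 22 23 24
f 22 24 4
f 23 1 2
f 23 2 24
f 24 2 3
f 24 3 4
f 25 36 30
f 25 30 26
f 25 26 32
f 25 32 35
f 25 35 36
f 26 30 34
f 30 36 29
f 36 35 27
f 35 32 31
f 32 26 33
f 28 34 29
f 28 29 27
f 28 27 31
f 28 31 33
f 28 33 34
f 29 34 30
f 27 29 36
f 31 27 35
f 33 31 32
f 34 33 26
f 38 37 40
f 38 40 39
f 40 37 41
f 40 41 39
f 41 37 42
f 41 42 39
f 42 37 43
f 42 43 39
f 43 37 44
f 43 44 39
f 44 37 45
f 44 45 39
f 45 37 46
f 45 46 39
f 46 37 47
f 46 47 39
f 47 37 48
f 47 48 39
f 48 37 49
f 48 49 39
f 49 37 50
f 49 50 39
f 50 37 38
f 50 38 39
f 52 54 51
f 55 52 51
f 51 54 53
f 53 55 51
f 52 58 54
f 56 52 55
f 56 58 52
f 54 58 53
f 57 55 53
f 53 58 57
f 57 56 55
f 58 56 57



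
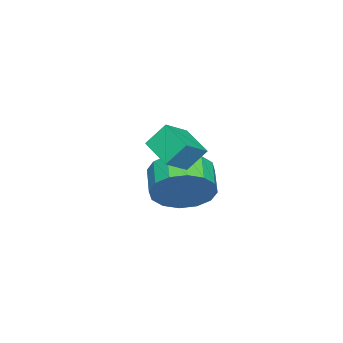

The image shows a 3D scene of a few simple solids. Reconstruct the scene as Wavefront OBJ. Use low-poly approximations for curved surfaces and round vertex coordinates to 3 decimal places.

v -1.982 1.138 -0.357
v -1.405 0.927 0.519
v -2.26 0.472 0.973
v -2.838 0.682 0.097
v -1.624 1.428 0.608
v -2.479 0.973 1.063
v -1.939 1.851 0.439
v -2.794 1.396 0.894
v -2.265 2.083 0.057
v -3.121 1.628 0.511
v -2.516 2.061 -0.437
v -3.371 1.606 0.018
v -2.624 1.793 -0.909
v -3.479 1.338 -0.454
v -2.56 1.348 -1.233
v -3.415 0.893 -0.779
v -2.341 0.847 -1.323
v -3.196 0.392 -0.868
v -2.026 0.424 -1.154
v -2.881 -0.031 -0.699
v -1.699 0.192 -0.771
v -2.555 -0.263 -0.317
v -1.449 0.214 -0.278
v -2.304 -0.241 0.177
v -1.341 0.482 0.194
v -2.196 0.027 0.649
v 0.756 1.134 3
v 0.453 1.653 3.736
v -0.083 1.433 2.445
v -0.386 1.951 3.181
v 1.346 2.049 2.599
v 1.043 2.567 3.335
v 0.507 2.347 2.044
v 0.204 2.866 2.78
f 2 1 5
f 2 5 3
f 3 5 6
f 3 6 4
f 5 1 7
f 5 7 6
f 6 7 8
f 6 8 4
f 7 1 9
f 7 9 8
f 8 9 10
f 8 10 4
f 9 1 11
f 9 11 10
f 10 11 12
f 10 12 4
f 11 1 13
f 11 13 12
f 12 13 14
f 12 14 4
f 13 1 15
f 13 15 14
f 14 15 16
f 14 16 4
f 15 1 17
f 15 17 16
f 16 17 18
f 16 18 4
f 17 1 19
f 17 19 18
f 18 19 20
f 18 20 4
f 19 1 21
f 19 21 20
f 20 21 22
f 20 22 4
f 21 1 23
f 21 23 22
f 22 23 24
f 22 24 4
f 23 1 25
f 23 25 24
f 24 25 26
f 24 26 4
f 25 1 2
f 25 2 26
f 26 2 3
f 26 3 4
f 28 30 27
f 31 28 27
f 27 30 29
f 29 31 27
f 28 34 30
f 32 28 31
f 32 34 28
f 30 34 29
f 33 31 29
f 29 34 33
f 33 32 31
f 34 32 33

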